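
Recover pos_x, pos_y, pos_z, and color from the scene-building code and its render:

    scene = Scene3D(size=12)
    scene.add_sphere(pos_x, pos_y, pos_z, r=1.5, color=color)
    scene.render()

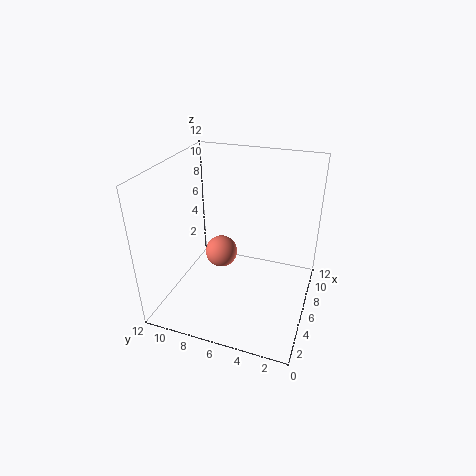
pos_x = 8.25
pos_y = 8.5
pos_z = 2.75
color = 'salmon'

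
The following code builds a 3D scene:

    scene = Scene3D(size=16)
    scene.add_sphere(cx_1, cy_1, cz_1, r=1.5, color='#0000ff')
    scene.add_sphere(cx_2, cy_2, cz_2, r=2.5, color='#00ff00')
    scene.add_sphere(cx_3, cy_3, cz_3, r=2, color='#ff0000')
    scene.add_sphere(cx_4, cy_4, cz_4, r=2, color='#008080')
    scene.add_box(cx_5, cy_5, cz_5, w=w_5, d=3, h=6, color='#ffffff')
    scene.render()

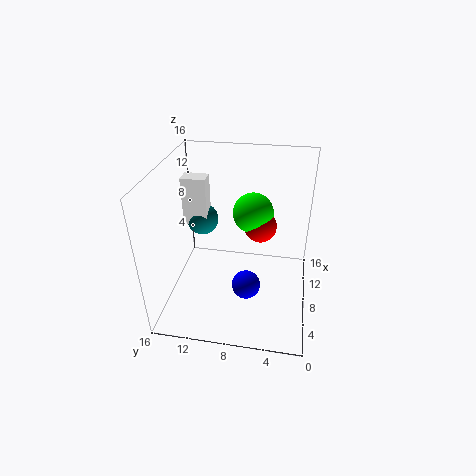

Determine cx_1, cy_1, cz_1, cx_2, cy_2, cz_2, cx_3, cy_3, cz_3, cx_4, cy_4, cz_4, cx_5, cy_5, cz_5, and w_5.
cx_1 = 4.5
cy_1 = 6.5
cz_1 = 4.5
cx_2 = 13
cy_2 = 7
cz_2 = 8.5
cx_3 = 12.5
cy_3 = 6
cz_3 = 7
cx_4 = 13
cy_4 = 13.5
cz_4 = 7
cx_5 = 11.5
cy_5 = 12.5
cz_5 = 7
w_5 = 2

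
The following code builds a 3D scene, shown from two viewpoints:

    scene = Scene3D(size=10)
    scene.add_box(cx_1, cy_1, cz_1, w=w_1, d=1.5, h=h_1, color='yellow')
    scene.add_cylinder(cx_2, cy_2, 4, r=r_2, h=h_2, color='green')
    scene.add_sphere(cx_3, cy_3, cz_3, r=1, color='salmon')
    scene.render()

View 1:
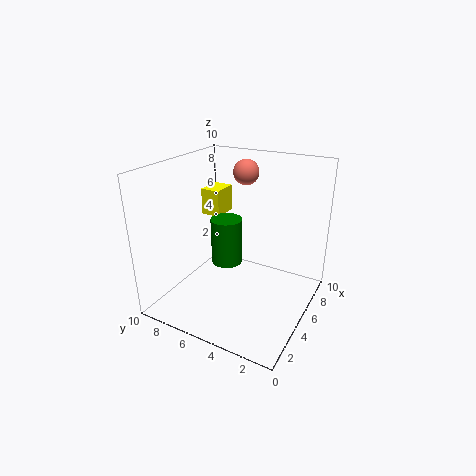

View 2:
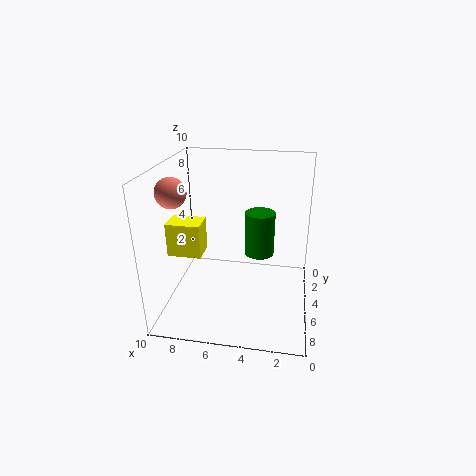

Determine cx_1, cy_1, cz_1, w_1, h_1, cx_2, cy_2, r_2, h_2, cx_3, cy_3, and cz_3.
cx_1 = 6.5, cy_1 = 7.5, cz_1 = 5.5, w_1 = 2, h_1 = 2, cx_2 = 3.5, cy_2 = 5, r_2 = 1, h_2 = 3, cx_3 = 9, cy_3 = 6.5, cz_3 = 8.5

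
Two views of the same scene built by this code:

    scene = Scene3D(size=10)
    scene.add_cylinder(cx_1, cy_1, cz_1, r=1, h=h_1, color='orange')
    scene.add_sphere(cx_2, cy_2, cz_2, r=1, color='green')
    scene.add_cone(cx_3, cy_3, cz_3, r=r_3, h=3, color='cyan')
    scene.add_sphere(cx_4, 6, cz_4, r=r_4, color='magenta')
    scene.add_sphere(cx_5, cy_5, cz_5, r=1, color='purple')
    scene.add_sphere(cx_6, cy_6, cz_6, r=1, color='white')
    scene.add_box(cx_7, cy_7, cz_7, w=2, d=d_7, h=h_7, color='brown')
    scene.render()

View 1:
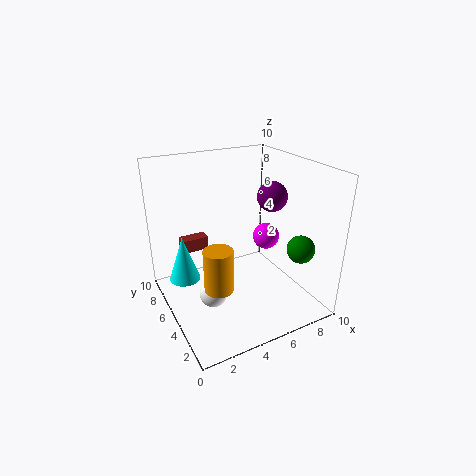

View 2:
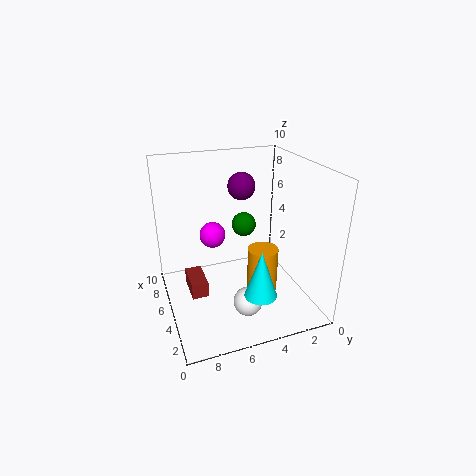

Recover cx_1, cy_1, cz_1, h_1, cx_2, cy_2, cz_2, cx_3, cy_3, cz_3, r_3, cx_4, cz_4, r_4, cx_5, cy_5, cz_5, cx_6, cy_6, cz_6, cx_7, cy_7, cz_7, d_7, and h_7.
cx_1 = 3; cy_1 = 4; cz_1 = 2; h_1 = 3; cx_2 = 9; cy_2 = 3; cz_2 = 4; cx_3 = 1; cy_3 = 5; cz_3 = 3; r_3 = 1; cx_4 = 8; cz_4 = 4; r_4 = 1; cx_5 = 7; cy_5 = 4; cz_5 = 8; cx_6 = 3; cy_6 = 5; cz_6 = 1; cx_7 = 2; cy_7 = 8; cz_7 = 3; d_7 = 1; h_7 = 1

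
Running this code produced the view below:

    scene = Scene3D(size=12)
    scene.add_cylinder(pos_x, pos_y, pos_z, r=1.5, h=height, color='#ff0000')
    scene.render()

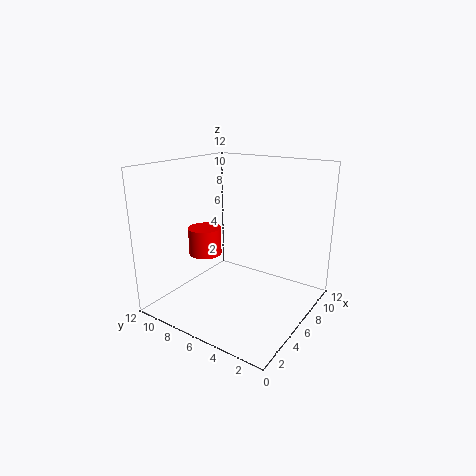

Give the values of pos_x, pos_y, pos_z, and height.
pos_x = 6.5; pos_y = 10; pos_z = 3.5; height = 2.5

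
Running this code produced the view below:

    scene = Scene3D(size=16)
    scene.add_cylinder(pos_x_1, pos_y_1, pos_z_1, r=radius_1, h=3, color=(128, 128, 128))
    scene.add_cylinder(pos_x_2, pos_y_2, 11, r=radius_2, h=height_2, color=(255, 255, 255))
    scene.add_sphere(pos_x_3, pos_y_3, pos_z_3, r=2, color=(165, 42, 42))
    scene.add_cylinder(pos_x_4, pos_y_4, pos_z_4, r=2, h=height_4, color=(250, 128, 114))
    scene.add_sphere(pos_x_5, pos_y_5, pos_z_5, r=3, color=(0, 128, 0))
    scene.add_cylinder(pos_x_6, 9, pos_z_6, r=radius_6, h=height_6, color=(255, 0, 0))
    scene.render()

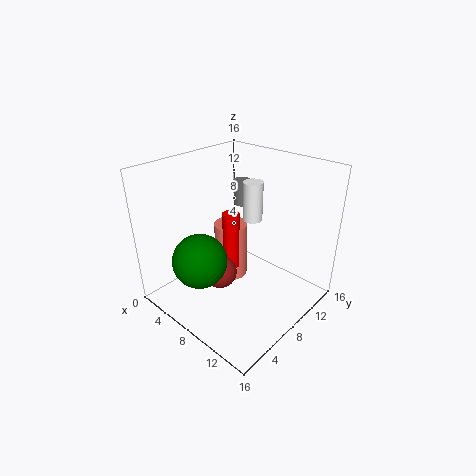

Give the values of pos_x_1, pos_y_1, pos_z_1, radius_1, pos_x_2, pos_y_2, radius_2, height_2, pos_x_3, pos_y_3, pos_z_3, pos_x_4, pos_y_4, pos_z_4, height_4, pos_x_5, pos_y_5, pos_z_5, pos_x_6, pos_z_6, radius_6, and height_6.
pos_x_1 = 5; pos_y_1 = 12; pos_z_1 = 10; radius_1 = 1; pos_x_2 = 10; pos_y_2 = 8; radius_2 = 1; height_2 = 4; pos_x_3 = 6; pos_y_3 = 7; pos_z_3 = 3; pos_x_4 = 5; pos_y_4 = 10; pos_z_4 = 1; height_4 = 7; pos_x_5 = 6; pos_y_5 = 4; pos_z_5 = 6; pos_x_6 = 6; pos_z_6 = 3; radius_6 = 1; height_6 = 7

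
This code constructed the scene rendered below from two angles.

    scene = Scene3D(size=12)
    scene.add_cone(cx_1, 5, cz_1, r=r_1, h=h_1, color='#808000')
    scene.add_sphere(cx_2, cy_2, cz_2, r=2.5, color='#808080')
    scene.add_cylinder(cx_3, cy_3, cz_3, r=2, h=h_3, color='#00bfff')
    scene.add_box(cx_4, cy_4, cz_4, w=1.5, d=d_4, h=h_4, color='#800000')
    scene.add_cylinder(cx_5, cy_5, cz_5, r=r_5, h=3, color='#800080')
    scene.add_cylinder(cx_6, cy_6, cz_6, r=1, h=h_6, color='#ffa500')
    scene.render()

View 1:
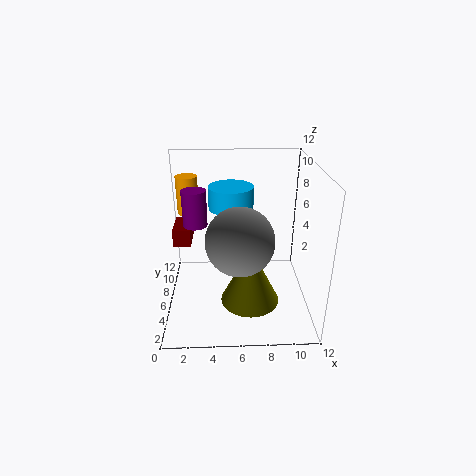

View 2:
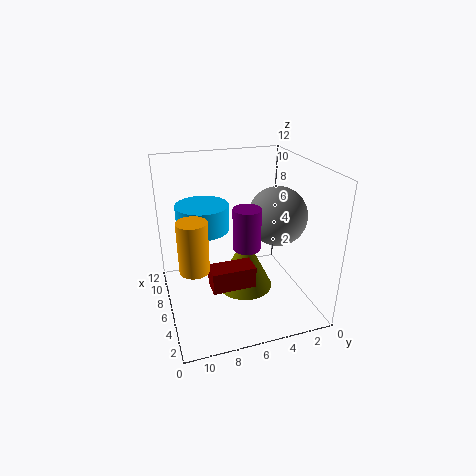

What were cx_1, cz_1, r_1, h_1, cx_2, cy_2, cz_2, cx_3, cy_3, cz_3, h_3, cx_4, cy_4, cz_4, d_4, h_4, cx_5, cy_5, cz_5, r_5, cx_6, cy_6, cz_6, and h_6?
cx_1 = 7, cz_1 = 0.5, r_1 = 2.5, h_1 = 5, cx_2 = 6, cy_2 = 2.5, cz_2 = 7.5, cx_3 = 5.5, cy_3 = 9, cz_3 = 7.5, h_3 = 2, cx_4 = 0.5, cy_4 = 6.5, cz_4 = 5, d_4 = 3, h_4 = 1.5, cx_5 = 2.5, cy_5 = 6.5, cz_5 = 7, r_5 = 1, cx_6 = 1.5, cy_6 = 10.5, cz_6 = 6.5, h_6 = 3.5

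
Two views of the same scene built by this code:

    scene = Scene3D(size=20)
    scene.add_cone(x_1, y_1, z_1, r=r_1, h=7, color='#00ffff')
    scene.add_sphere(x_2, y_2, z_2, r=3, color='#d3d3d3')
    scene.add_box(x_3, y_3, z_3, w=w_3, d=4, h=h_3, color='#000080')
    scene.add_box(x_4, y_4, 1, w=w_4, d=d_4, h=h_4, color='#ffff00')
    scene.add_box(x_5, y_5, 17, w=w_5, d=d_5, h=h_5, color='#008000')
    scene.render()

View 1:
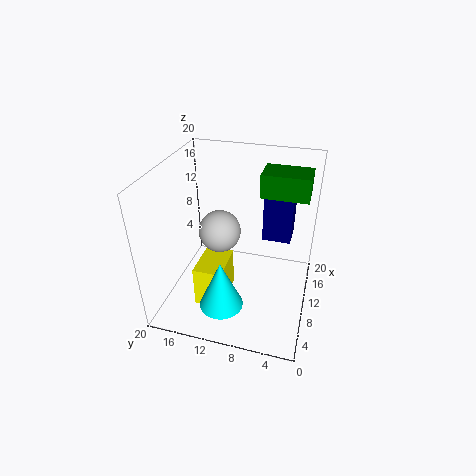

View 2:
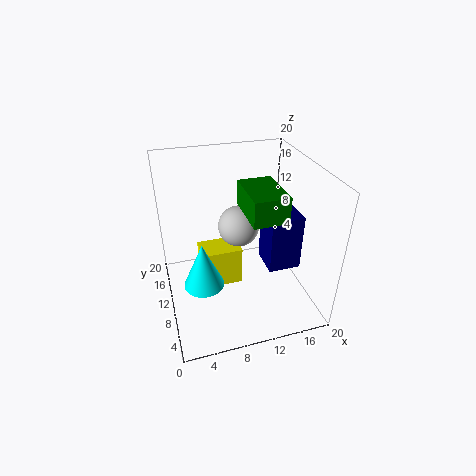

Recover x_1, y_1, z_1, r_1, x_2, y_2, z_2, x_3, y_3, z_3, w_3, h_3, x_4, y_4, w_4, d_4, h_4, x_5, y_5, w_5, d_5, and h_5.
x_1 = 5, y_1 = 11, z_1 = 2, r_1 = 3, x_2 = 11, y_2 = 13, z_2 = 10, x_3 = 12, y_3 = 3, z_3 = 9, w_3 = 4, h_3 = 7, x_4 = 5, y_4 = 11, w_4 = 6, d_4 = 4, h_4 = 6, x_5 = 9, y_5 = 1, w_5 = 4, d_5 = 6, h_5 = 3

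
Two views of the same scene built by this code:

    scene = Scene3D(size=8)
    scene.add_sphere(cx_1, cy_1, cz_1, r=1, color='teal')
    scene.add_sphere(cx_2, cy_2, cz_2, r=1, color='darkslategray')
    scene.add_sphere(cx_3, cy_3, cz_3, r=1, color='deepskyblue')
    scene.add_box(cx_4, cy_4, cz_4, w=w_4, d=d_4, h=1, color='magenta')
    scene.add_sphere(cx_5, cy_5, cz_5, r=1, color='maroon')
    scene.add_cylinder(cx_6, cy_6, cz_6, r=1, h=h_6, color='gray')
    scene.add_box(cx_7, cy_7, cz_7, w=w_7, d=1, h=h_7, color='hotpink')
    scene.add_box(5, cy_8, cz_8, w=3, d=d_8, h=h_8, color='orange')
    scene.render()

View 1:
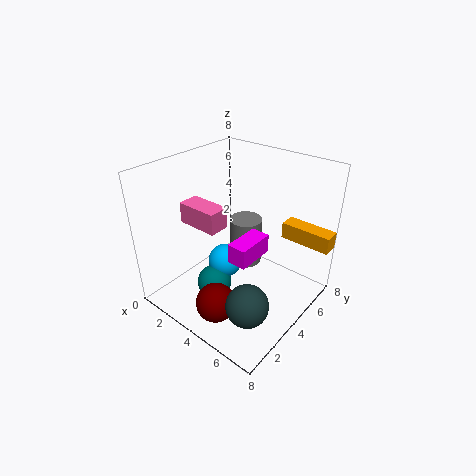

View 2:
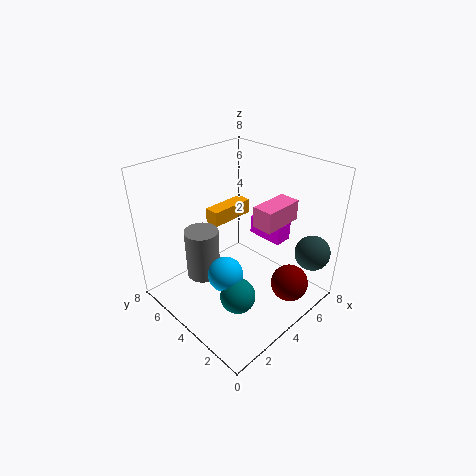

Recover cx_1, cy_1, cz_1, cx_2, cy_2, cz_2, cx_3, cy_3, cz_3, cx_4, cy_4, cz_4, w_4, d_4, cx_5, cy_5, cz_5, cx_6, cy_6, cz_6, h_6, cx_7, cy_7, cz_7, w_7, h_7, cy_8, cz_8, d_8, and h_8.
cx_1 = 3; cy_1 = 3; cz_1 = 1; cx_2 = 7; cy_2 = 1; cz_2 = 3; cx_3 = 3; cy_3 = 4; cz_3 = 2; cx_4 = 5; cy_4 = 2; cz_4 = 4; w_4 = 1; d_4 = 2; cx_5 = 5; cy_5 = 1; cz_5 = 2; cx_6 = 3; cy_6 = 6; cz_6 = 1; h_6 = 3; cx_7 = 3; cy_7 = 1; cz_7 = 6; w_7 = 2; h_7 = 1; cy_8 = 7; cz_8 = 3; d_8 = 1; h_8 = 1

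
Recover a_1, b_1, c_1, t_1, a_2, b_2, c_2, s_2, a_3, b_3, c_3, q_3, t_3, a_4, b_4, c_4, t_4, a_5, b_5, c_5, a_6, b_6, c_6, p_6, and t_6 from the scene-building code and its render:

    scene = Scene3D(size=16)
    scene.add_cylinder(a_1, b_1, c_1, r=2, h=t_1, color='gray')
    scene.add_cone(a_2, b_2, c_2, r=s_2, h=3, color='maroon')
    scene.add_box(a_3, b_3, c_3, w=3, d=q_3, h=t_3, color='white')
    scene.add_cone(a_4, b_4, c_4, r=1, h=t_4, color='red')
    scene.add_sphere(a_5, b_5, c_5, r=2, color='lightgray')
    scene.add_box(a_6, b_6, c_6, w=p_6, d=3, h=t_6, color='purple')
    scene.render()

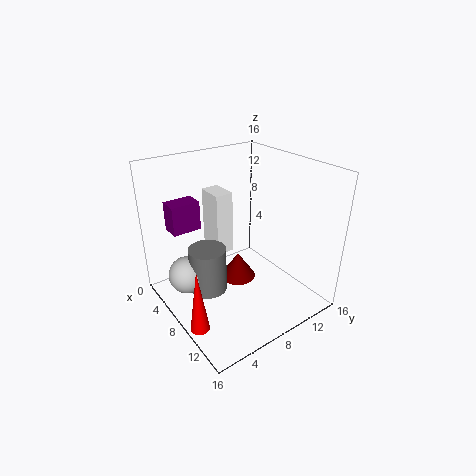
a_1 = 8, b_1 = 4, c_1 = 3, t_1 = 5, a_2 = 8, b_2 = 8, c_2 = 3, s_2 = 2, a_3 = 4, b_3 = 6, c_3 = 6, q_3 = 2, t_3 = 7, a_4 = 11, b_4 = 1, c_4 = 1, t_4 = 7, a_5 = 7, b_5 = 2, c_5 = 5, a_6 = 5, b_6 = 1, c_6 = 10, p_6 = 2, t_6 = 3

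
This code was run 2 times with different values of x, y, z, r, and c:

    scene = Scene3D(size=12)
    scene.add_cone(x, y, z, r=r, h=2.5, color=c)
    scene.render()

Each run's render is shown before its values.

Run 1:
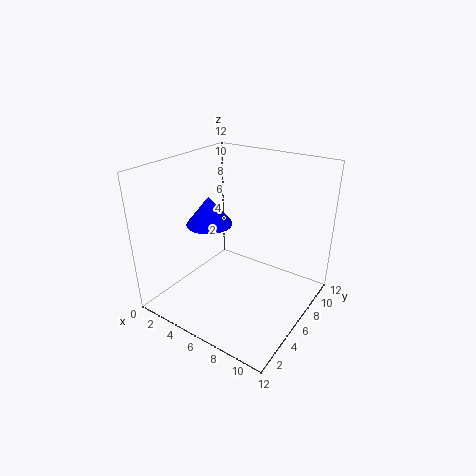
x = 3, y = 6, z = 6.5, r = 2, c = 'blue'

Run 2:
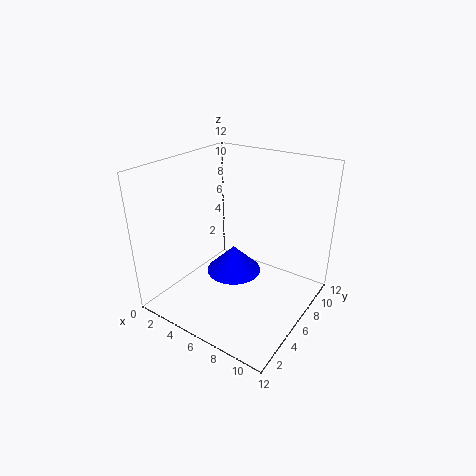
x = 4.5, y = 7.5, z = 1.5, r = 2.5, c = 'blue'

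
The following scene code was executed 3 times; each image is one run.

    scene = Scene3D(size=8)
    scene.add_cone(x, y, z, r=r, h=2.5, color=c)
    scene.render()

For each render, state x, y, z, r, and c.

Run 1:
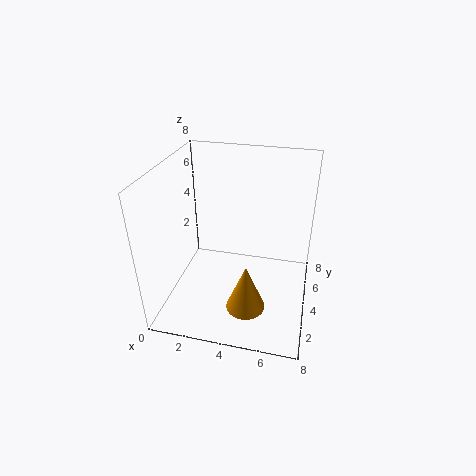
x = 5
y = 1.5
z = 1.5
r = 1
c = 'orange'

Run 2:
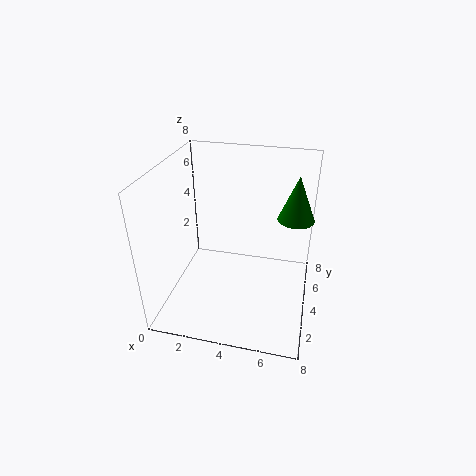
x = 7
y = 5
z = 5
r = 1
c = 'green'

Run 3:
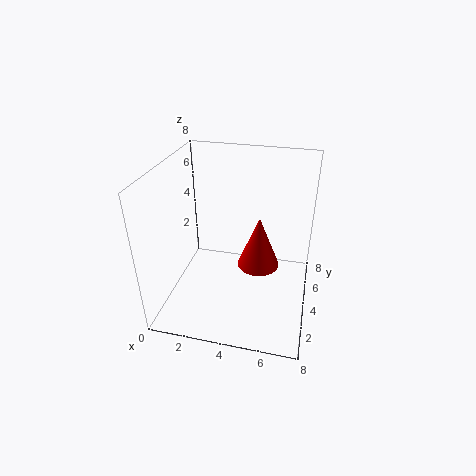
x = 5.5
y = 2
z = 4
r = 1
c = 'red'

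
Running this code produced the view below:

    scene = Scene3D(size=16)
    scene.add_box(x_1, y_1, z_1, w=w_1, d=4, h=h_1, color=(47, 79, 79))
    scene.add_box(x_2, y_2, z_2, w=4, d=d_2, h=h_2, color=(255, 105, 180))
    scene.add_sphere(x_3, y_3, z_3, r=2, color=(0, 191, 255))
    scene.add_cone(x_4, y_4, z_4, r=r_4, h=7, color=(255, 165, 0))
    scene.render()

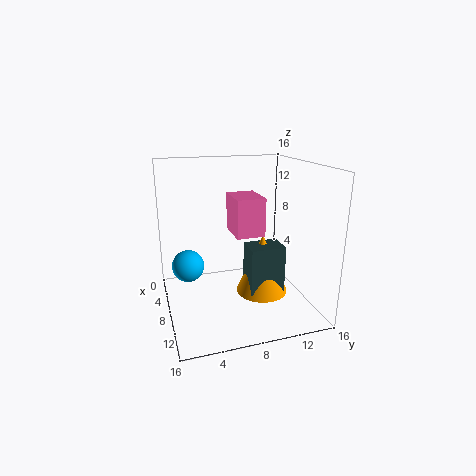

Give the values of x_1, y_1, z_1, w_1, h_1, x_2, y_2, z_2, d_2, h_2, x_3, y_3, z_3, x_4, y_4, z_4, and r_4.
x_1 = 7; y_1 = 9; z_1 = 1; w_1 = 3; h_1 = 6; x_2 = 7; y_2 = 7; z_2 = 9; d_2 = 3; h_2 = 4; x_3 = 3; y_3 = 3; z_3 = 3; x_4 = 8; y_4 = 11; z_4 = 1; r_4 = 3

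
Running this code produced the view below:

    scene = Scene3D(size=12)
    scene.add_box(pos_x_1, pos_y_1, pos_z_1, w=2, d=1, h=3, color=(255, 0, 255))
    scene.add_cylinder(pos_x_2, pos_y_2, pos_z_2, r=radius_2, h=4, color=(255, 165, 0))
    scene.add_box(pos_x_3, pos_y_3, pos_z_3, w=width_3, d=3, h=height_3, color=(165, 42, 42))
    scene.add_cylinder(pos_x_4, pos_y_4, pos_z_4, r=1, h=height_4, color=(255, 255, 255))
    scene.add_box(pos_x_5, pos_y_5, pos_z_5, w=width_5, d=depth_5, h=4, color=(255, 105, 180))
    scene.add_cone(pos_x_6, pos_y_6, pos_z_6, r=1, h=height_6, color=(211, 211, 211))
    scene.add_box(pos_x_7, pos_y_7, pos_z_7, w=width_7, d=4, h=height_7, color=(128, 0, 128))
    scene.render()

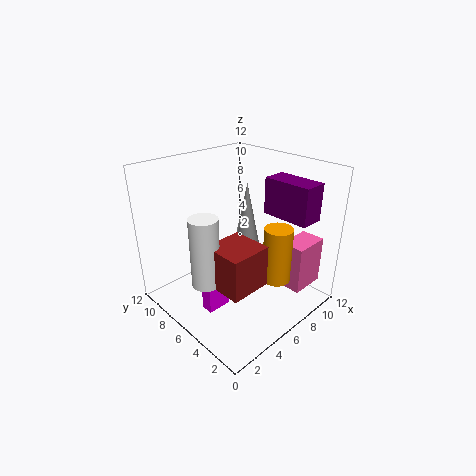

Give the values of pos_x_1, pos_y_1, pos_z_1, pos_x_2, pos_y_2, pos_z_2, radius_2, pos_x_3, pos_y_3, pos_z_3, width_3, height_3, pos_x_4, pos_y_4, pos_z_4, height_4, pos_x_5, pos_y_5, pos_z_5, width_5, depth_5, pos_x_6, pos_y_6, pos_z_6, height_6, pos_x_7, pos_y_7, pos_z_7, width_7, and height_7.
pos_x_1 = 2
pos_y_1 = 5
pos_z_1 = 1
pos_x_2 = 5
pos_y_2 = 1
pos_z_2 = 5
radius_2 = 1
pos_x_3 = 1
pos_y_3 = 1
pos_z_3 = 5
width_3 = 3
height_3 = 3
pos_x_4 = 1
pos_y_4 = 4
pos_z_4 = 5
height_4 = 5
pos_x_5 = 8
pos_y_5 = 1
pos_z_5 = 2
width_5 = 3
depth_5 = 2
pos_x_6 = 6
pos_y_6 = 5
pos_z_6 = 6
height_6 = 5
pos_x_7 = 8
pos_y_7 = 1
pos_z_7 = 8
width_7 = 2
height_7 = 3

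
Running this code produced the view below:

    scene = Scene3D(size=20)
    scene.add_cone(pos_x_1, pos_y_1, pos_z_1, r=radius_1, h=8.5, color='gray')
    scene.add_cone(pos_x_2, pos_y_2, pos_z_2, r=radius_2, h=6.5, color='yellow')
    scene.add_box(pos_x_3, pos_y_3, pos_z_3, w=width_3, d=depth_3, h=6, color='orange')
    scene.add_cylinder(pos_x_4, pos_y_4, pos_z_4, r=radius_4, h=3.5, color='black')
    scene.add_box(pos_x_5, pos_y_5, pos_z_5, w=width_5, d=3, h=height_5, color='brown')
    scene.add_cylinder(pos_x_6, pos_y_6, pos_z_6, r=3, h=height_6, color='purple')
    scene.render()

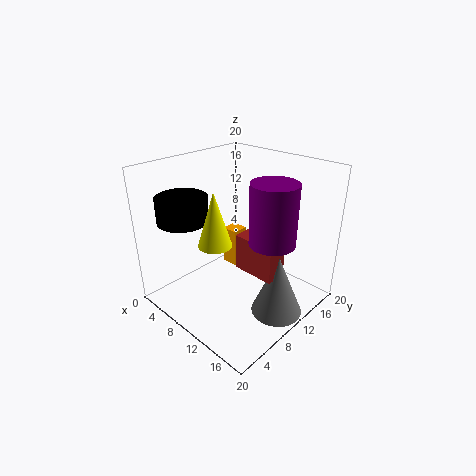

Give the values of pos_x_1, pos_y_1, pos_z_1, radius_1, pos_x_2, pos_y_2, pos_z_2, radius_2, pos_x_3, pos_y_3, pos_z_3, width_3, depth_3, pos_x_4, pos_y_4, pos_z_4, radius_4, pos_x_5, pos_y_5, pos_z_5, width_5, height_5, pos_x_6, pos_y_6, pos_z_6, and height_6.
pos_x_1 = 16.5; pos_y_1 = 11; pos_z_1 = 0.5; radius_1 = 3.5; pos_x_2 = 12.5; pos_y_2 = 3.5; pos_z_2 = 12.5; radius_2 = 2; pos_x_3 = 4; pos_y_3 = 13; pos_z_3 = 2.5; width_3 = 2.5; depth_3 = 2.5; pos_x_4 = 4.5; pos_y_4 = 5; pos_z_4 = 12.5; radius_4 = 3.5; pos_x_5 = 10.5; pos_y_5 = 9; pos_z_5 = 6; width_5 = 6; height_5 = 5; pos_x_6 = 15.5; pos_y_6 = 10.5; pos_z_6 = 11; height_6 = 8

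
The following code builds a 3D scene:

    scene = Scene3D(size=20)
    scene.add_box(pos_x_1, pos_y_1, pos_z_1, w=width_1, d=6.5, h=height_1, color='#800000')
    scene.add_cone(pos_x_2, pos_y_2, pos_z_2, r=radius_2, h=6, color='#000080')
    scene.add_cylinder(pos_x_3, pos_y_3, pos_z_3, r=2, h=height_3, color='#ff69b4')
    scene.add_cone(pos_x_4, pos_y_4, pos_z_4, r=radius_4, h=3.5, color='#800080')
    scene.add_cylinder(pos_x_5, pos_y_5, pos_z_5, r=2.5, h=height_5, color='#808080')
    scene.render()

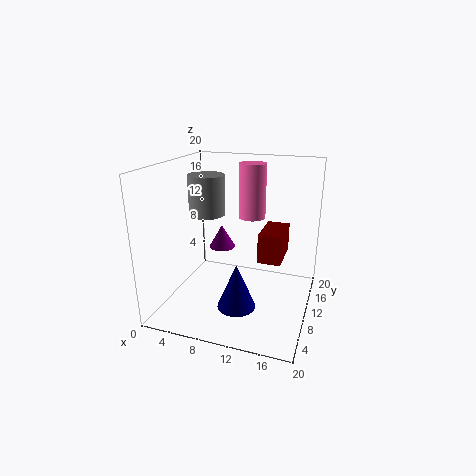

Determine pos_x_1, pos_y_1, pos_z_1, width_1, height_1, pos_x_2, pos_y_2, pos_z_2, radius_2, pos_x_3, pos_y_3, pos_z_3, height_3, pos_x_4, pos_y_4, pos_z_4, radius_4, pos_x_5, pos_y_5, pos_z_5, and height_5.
pos_x_1 = 12
pos_y_1 = 13
pos_z_1 = 5
width_1 = 3.5
height_1 = 4.5
pos_x_2 = 11.5
pos_y_2 = 5
pos_z_2 = 2.5
radius_2 = 2.5
pos_x_3 = 10.5
pos_y_3 = 15
pos_z_3 = 11.5
height_3 = 8
pos_x_4 = 6
pos_y_4 = 14
pos_z_4 = 6.5
radius_4 = 2
pos_x_5 = 5.5
pos_y_5 = 10
pos_z_5 = 13
height_5 = 5.5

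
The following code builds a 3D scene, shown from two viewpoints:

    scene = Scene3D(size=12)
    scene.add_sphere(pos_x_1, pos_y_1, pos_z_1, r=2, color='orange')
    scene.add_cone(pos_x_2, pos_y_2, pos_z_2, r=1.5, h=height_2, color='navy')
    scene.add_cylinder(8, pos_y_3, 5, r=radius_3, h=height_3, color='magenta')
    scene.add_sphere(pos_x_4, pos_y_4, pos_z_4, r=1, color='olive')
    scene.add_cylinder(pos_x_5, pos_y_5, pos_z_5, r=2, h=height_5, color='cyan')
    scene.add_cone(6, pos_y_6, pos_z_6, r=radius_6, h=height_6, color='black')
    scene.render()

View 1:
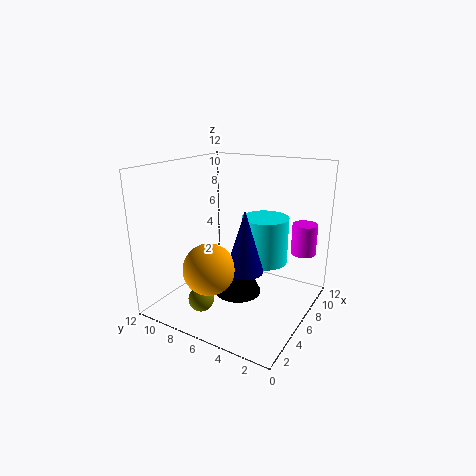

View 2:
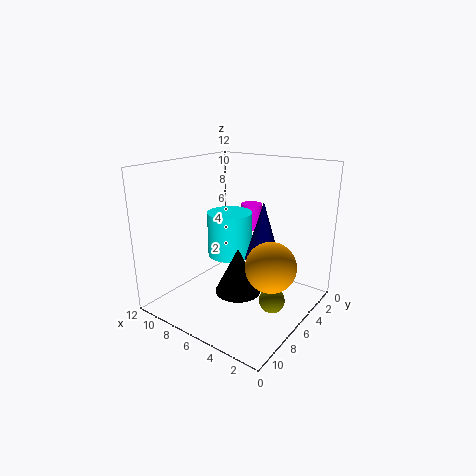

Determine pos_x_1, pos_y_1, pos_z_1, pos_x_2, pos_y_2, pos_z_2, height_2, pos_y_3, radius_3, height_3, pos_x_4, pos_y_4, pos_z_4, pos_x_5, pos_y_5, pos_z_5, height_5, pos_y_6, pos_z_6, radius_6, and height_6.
pos_x_1 = 2.5; pos_y_1 = 6.5; pos_z_1 = 4.5; pos_x_2 = 4.5; pos_y_2 = 4.5; pos_z_2 = 4; height_2 = 5; pos_y_3 = 1; radius_3 = 1; height_3 = 2.5; pos_x_4 = 2; pos_y_4 = 7; pos_z_4 = 2; pos_x_5 = 8; pos_y_5 = 4.5; pos_z_5 = 3.5; height_5 = 4; pos_y_6 = 6; pos_z_6 = 1; radius_6 = 2; height_6 = 4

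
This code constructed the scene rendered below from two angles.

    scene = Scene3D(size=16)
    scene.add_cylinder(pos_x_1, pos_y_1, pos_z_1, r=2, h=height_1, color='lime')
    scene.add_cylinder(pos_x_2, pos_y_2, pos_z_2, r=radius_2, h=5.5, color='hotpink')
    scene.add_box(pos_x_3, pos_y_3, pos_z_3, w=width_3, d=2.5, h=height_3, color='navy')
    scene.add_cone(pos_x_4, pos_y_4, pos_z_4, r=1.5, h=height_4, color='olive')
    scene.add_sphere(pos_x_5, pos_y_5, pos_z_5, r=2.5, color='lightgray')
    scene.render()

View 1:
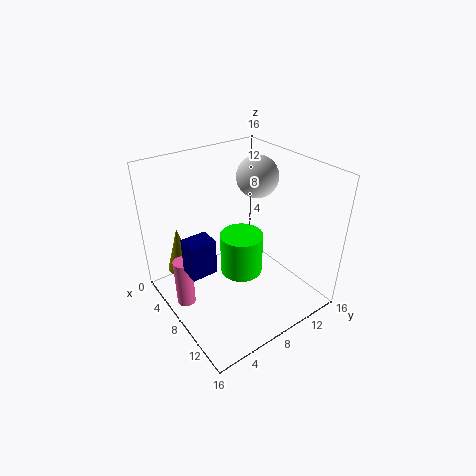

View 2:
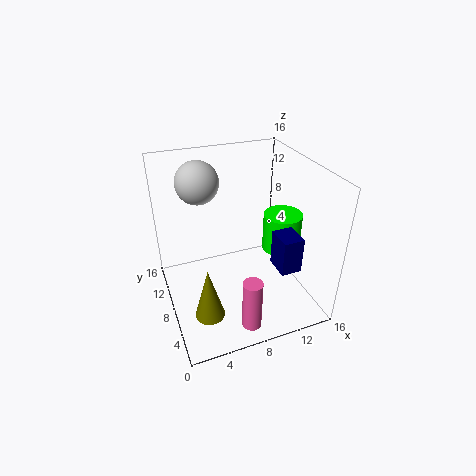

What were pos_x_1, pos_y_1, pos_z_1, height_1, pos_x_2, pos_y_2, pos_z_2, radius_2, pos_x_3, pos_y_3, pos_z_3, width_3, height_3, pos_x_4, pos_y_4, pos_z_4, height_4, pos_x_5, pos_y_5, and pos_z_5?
pos_x_1 = 12; pos_y_1 = 5.5; pos_z_1 = 7.5; height_1 = 4; pos_x_2 = 7; pos_y_2 = 1.5; pos_z_2 = 1.5; radius_2 = 1; pos_x_3 = 9.5; pos_y_3 = 0.5; pos_z_3 = 8; width_3 = 2; height_3 = 3.5; pos_x_4 = 3; pos_y_4 = 3; pos_z_4 = 3; height_4 = 5.5; pos_x_5 = 5; pos_y_5 = 13; pos_z_5 = 13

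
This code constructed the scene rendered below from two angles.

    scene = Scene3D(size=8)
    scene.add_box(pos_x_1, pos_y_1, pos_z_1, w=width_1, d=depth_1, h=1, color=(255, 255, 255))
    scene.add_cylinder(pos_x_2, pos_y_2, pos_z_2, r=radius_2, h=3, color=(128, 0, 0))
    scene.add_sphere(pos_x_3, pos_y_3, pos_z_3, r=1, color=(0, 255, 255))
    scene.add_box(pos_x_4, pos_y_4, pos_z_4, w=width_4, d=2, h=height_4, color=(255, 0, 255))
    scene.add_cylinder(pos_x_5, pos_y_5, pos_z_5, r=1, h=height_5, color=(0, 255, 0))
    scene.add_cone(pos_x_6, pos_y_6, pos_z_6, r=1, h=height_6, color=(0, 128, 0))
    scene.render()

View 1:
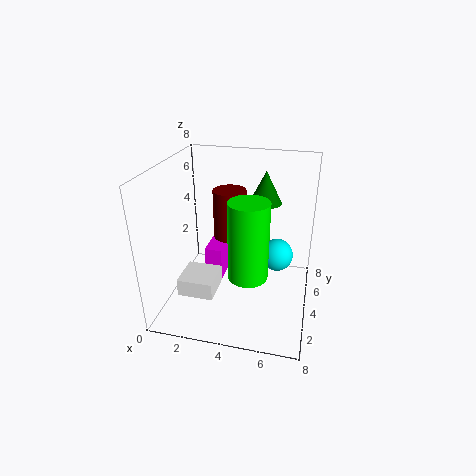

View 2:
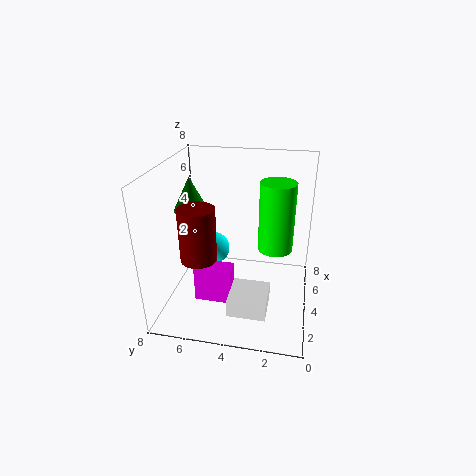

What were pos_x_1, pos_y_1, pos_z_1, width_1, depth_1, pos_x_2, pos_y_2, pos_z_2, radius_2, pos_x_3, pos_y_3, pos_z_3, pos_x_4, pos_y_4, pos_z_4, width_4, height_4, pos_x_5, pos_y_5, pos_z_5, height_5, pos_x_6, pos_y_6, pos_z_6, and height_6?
pos_x_1 = 1, pos_y_1 = 2, pos_z_1 = 1, width_1 = 2, depth_1 = 2, pos_x_2 = 3, pos_y_2 = 6, pos_z_2 = 3, radius_2 = 1, pos_x_3 = 6, pos_y_3 = 6, pos_z_3 = 2, pos_x_4 = 2, pos_y_4 = 4, pos_z_4 = 1, width_4 = 1, height_4 = 2, pos_x_5 = 5, pos_y_5 = 2, pos_z_5 = 3, height_5 = 4, pos_x_6 = 5, pos_y_6 = 7, pos_z_6 = 5, height_6 = 2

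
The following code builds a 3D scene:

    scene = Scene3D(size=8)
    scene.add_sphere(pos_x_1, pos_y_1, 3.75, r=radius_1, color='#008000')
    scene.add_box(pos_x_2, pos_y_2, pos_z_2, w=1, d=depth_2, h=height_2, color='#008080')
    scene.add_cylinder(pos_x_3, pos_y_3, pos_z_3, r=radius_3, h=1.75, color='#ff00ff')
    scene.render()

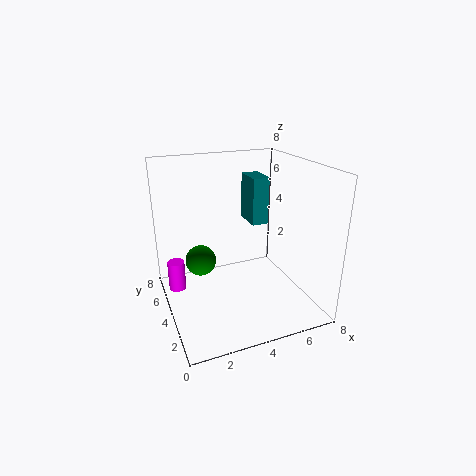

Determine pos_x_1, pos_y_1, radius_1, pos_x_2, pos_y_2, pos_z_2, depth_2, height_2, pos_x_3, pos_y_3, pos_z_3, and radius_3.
pos_x_1 = 1.5
pos_y_1 = 2.75
radius_1 = 0.75
pos_x_2 = 5.25
pos_y_2 = 4.75
pos_z_2 = 4.25
depth_2 = 1.75
height_2 = 2.75
pos_x_3 = 0.75
pos_y_3 = 5.75
pos_z_3 = 0.5
radius_3 = 0.5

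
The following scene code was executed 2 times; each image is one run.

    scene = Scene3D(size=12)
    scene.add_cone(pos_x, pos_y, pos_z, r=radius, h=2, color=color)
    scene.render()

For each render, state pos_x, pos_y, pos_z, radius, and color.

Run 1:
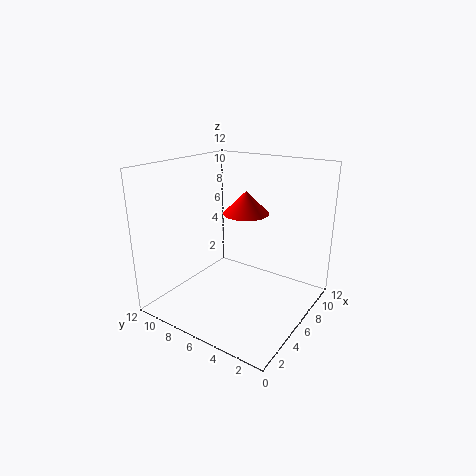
pos_x = 8; pos_y = 6.5; pos_z = 7.5; radius = 2; color = 'red'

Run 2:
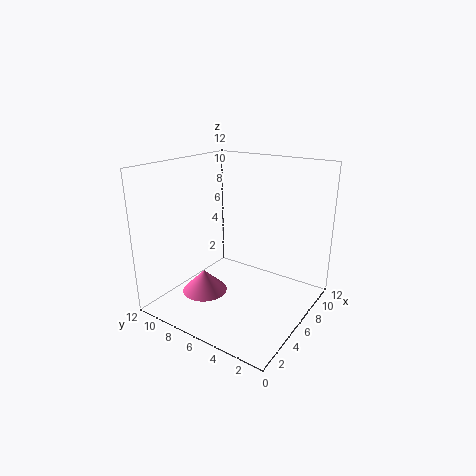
pos_x = 5; pos_y = 9; pos_z = 0.5; radius = 2; color = 'hotpink'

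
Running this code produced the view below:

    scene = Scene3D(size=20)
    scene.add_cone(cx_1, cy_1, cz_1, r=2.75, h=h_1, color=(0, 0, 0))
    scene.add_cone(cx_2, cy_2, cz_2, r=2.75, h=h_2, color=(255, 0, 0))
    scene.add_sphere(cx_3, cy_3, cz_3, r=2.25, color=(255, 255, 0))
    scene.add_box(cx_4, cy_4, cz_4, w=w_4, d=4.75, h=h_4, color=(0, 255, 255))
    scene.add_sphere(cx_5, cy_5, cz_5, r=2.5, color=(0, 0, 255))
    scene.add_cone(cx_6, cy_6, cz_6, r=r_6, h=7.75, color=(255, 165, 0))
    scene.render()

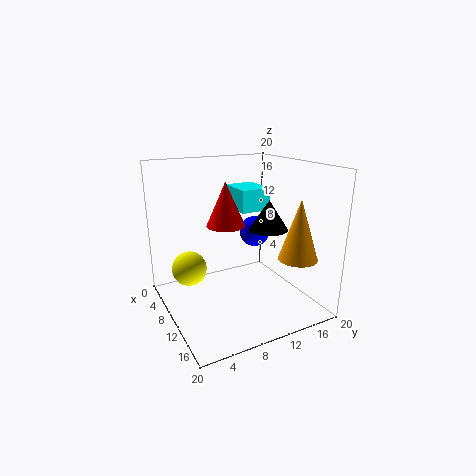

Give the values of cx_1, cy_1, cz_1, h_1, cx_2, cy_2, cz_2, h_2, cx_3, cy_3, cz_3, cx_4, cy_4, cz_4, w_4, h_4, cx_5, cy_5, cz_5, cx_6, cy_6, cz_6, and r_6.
cx_1 = 10.75, cy_1 = 14.5, cz_1 = 10.75, h_1 = 4.25, cx_2 = 7.75, cy_2 = 9.25, cz_2 = 11.25, h_2 = 6.25, cx_3 = 10, cy_3 = 2.75, cz_3 = 7, cx_4 = 0.25, cy_4 = 13, cz_4 = 12, w_4 = 5.75, h_4 = 3.5, cx_5 = 3.25, cy_5 = 16.75, cz_5 = 7.75, cx_6 = 17.25, cy_6 = 14.75, cz_6 = 8.75, r_6 = 2.5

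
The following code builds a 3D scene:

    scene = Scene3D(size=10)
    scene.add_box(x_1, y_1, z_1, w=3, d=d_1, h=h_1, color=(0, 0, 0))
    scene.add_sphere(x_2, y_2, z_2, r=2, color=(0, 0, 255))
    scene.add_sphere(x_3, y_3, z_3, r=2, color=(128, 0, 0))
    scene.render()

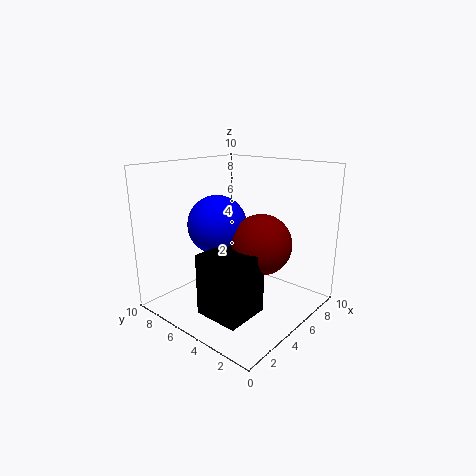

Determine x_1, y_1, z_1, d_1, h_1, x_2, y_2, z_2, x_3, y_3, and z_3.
x_1 = 1
y_1 = 2
z_1 = 1
d_1 = 3
h_1 = 4
x_2 = 4
y_2 = 6
z_2 = 6
x_3 = 5
y_3 = 3
z_3 = 5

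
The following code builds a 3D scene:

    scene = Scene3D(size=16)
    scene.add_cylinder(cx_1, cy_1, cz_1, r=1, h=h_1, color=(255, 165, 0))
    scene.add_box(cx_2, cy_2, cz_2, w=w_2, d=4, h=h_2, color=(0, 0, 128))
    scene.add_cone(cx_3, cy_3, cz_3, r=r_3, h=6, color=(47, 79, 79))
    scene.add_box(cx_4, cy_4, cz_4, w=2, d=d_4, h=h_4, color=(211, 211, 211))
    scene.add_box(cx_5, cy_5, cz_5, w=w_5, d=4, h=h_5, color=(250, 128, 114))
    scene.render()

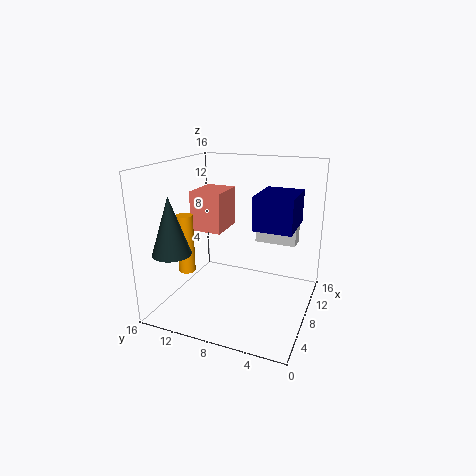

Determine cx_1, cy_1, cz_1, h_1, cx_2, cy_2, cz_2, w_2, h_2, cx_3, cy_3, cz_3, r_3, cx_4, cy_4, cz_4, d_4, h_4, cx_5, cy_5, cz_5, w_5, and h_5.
cx_1 = 7.5
cy_1 = 14.5
cz_1 = 3
h_1 = 7
cx_2 = 5.5
cy_2 = 1.5
cz_2 = 10
w_2 = 5
h_2 = 3.5
cx_3 = 2.5
cy_3 = 13
cz_3 = 7.5
r_3 = 2
cx_4 = 12.5
cy_4 = 2.5
cz_4 = 6
d_4 = 5
h_4 = 2.5
cx_5 = 10.5
cy_5 = 11.5
cz_5 = 7
w_5 = 5
h_5 = 5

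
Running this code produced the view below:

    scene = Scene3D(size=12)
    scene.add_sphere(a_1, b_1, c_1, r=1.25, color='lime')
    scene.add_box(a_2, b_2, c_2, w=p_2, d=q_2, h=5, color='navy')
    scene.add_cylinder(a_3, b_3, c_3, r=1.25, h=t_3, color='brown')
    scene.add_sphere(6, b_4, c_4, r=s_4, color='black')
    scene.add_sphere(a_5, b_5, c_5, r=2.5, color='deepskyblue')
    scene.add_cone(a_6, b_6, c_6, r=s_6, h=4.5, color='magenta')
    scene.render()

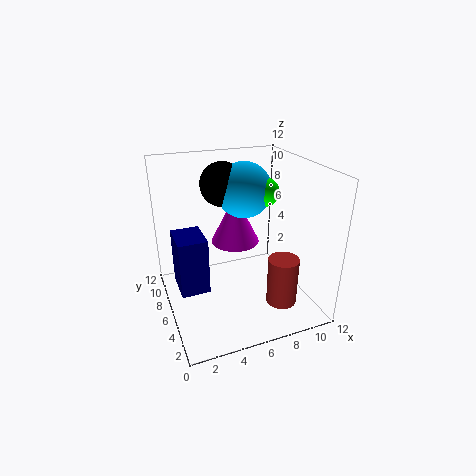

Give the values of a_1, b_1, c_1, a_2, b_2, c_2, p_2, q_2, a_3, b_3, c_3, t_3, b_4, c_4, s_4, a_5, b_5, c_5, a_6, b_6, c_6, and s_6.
a_1 = 9.25, b_1 = 7.75, c_1 = 9, a_2 = 1, b_2 = 6.25, c_2 = 1, p_2 = 2.5, q_2 = 3.25, a_3 = 8.75, b_3 = 3, c_3 = 1, t_3 = 4, b_4 = 9.75, c_4 = 9.5, s_4 = 2, a_5 = 7.75, b_5 = 9, c_5 = 9, a_6 = 7, b_6 = 9.25, c_6 = 4, s_6 = 2.25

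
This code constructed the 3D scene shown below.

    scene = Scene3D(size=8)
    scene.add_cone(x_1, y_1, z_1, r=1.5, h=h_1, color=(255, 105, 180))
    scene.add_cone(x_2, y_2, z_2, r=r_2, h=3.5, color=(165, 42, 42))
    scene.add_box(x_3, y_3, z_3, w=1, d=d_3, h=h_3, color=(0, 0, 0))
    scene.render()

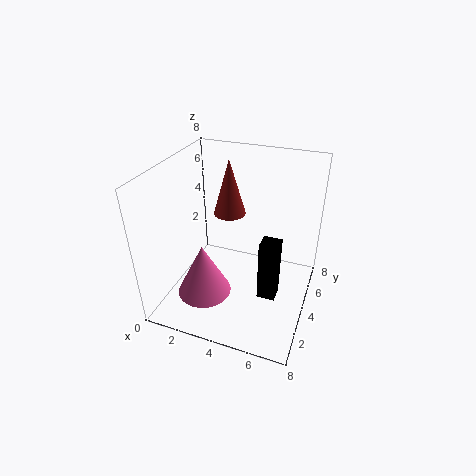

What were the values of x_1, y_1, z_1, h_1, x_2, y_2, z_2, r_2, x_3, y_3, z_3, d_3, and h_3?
x_1 = 2.5; y_1 = 2.5; z_1 = 1; h_1 = 3; x_2 = 2.5; y_2 = 6.5; z_2 = 4; r_2 = 1; x_3 = 5.5; y_3 = 3; z_3 = 1; d_3 = 1; h_3 = 3.5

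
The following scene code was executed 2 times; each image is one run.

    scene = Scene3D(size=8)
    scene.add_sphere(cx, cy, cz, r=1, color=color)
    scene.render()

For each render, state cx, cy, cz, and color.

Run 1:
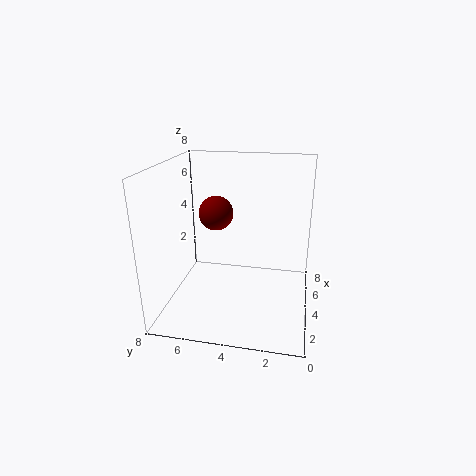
cx = 5; cy = 5.5; cz = 5; color = 'maroon'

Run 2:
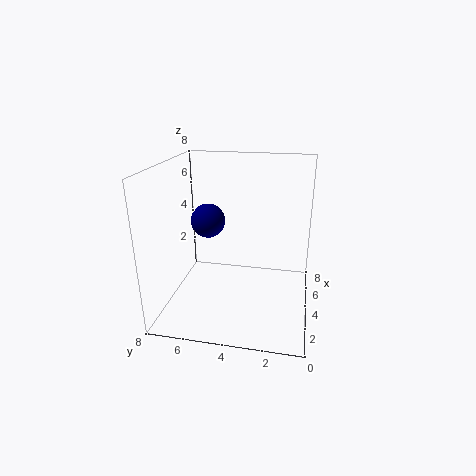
cx = 5; cy = 6; cz = 4.5; color = 'navy'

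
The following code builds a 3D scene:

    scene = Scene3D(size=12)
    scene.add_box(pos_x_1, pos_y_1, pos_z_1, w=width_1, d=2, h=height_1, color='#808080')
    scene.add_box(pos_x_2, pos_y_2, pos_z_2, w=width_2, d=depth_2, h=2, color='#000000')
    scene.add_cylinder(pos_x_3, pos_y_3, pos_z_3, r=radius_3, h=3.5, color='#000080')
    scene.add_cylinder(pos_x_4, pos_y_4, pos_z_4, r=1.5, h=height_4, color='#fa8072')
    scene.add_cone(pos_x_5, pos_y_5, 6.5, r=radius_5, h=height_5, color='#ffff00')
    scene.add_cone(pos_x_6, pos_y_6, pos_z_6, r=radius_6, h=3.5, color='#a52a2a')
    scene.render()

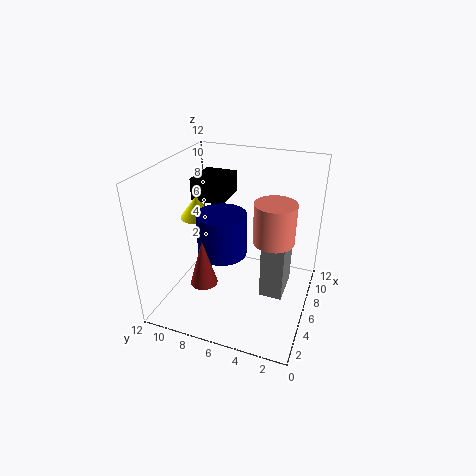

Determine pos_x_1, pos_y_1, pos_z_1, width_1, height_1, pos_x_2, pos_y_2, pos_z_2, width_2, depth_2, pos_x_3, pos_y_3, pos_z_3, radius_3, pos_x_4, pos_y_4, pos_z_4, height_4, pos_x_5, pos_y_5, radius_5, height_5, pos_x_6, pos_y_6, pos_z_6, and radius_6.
pos_x_1 = 6; pos_y_1 = 2; pos_z_1 = 0.5; width_1 = 3.5; height_1 = 5; pos_x_2 = 7.5; pos_y_2 = 8; pos_z_2 = 8; width_2 = 3.5; depth_2 = 3; pos_x_3 = 5; pos_y_3 = 7; pos_z_3 = 5; radius_3 = 2; pos_x_4 = 4; pos_y_4 = 2.5; pos_z_4 = 7.5; height_4 = 3; pos_x_5 = 7.5; pos_y_5 = 10.5; radius_5 = 1.5; height_5 = 2; pos_x_6 = 1.5; pos_y_6 = 7; pos_z_6 = 4.5; radius_6 = 1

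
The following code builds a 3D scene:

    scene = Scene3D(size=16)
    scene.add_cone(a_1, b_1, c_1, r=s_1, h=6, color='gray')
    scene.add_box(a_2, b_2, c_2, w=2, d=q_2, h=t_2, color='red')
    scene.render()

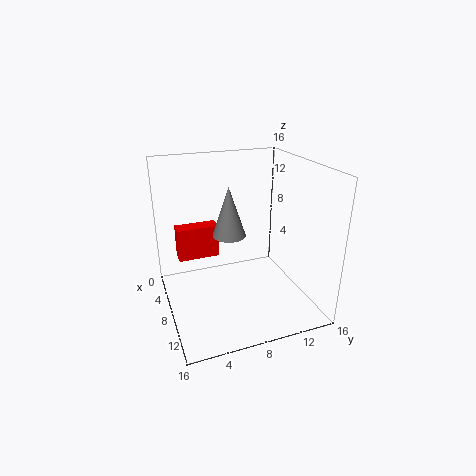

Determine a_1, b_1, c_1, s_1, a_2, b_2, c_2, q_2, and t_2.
a_1 = 5
b_1 = 8
c_1 = 7
s_1 = 2
a_2 = 2
b_2 = 2
c_2 = 4
q_2 = 5
t_2 = 4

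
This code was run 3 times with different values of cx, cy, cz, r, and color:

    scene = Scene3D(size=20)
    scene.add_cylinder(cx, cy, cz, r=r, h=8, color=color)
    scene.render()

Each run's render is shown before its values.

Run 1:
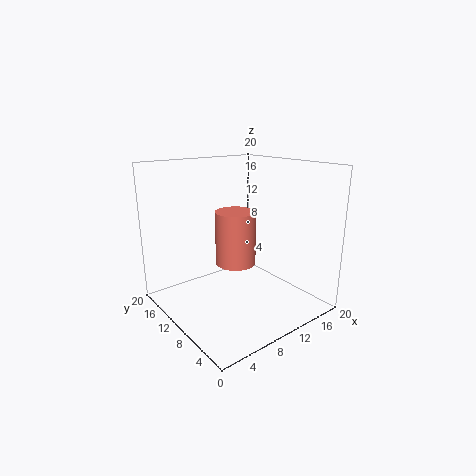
cx = 11.5, cy = 12.5, cz = 5, r = 3, color = 'salmon'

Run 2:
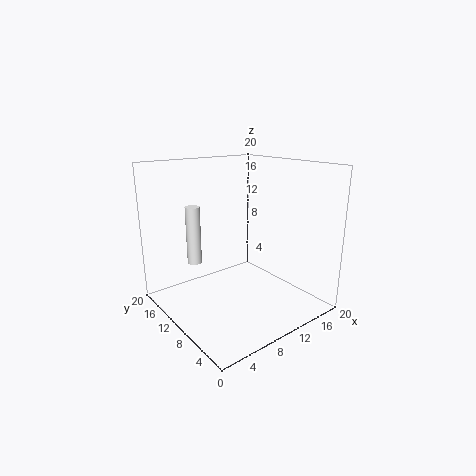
cx = 5, cy = 13.5, cz = 6.5, r = 1, color = 'white'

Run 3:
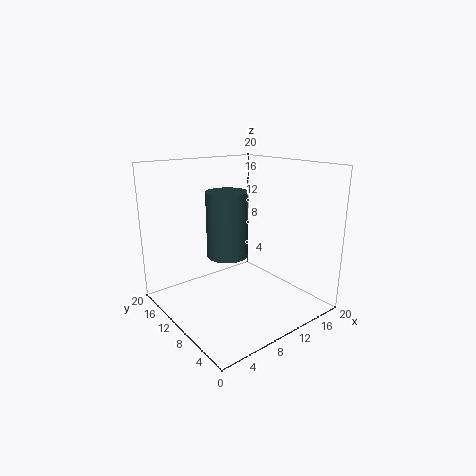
cx = 6, cy = 7, cz = 9.5, r = 2.5, color = 'darkslategray'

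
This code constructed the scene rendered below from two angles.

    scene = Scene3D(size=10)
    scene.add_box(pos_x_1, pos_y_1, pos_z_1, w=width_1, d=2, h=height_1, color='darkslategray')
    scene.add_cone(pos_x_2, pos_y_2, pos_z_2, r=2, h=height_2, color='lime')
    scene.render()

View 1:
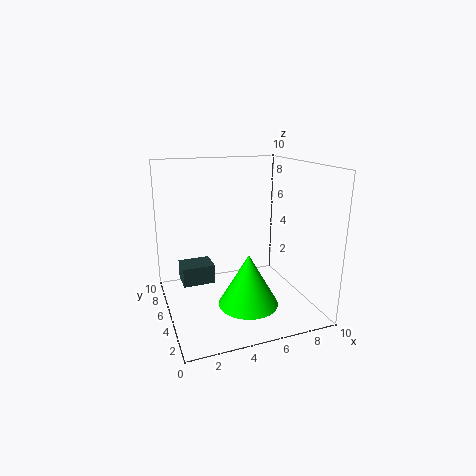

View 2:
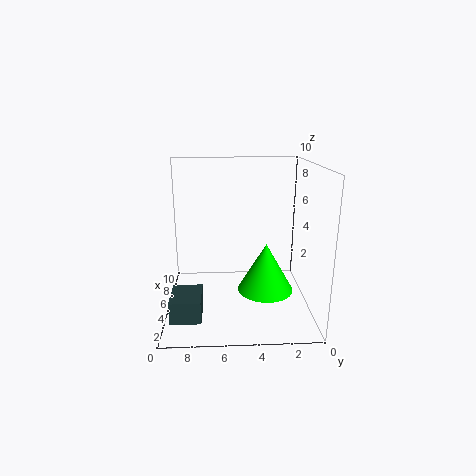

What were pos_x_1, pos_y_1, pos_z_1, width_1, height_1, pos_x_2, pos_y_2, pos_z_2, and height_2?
pos_x_1 = 1.5
pos_y_1 = 7.5
pos_z_1 = 0.5
width_1 = 2.5
height_1 = 1.5
pos_x_2 = 5
pos_y_2 = 3
pos_z_2 = 1
height_2 = 3.5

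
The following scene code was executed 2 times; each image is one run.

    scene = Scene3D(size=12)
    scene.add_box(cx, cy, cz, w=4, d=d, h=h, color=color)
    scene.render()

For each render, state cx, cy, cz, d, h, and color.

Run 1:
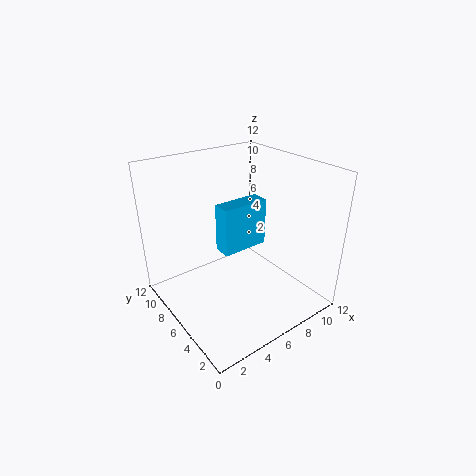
cx = 4.5
cy = 5.5
cz = 5
d = 1.5
h = 4
color = 'deepskyblue'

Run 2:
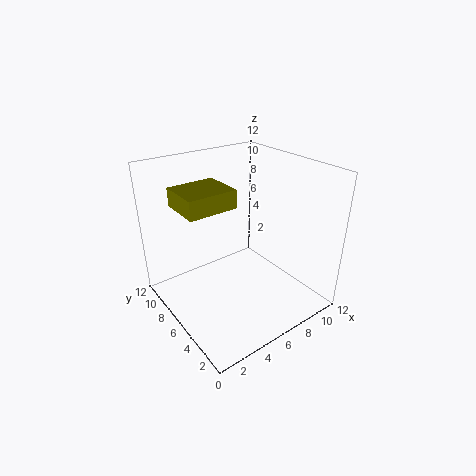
cx = 1.5
cy = 5.5
cz = 9
d = 3.5
h = 1.5
color = 'olive'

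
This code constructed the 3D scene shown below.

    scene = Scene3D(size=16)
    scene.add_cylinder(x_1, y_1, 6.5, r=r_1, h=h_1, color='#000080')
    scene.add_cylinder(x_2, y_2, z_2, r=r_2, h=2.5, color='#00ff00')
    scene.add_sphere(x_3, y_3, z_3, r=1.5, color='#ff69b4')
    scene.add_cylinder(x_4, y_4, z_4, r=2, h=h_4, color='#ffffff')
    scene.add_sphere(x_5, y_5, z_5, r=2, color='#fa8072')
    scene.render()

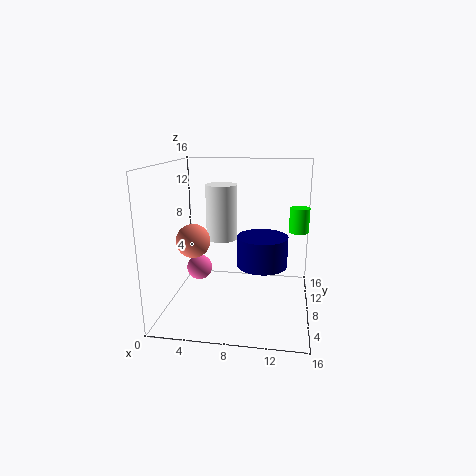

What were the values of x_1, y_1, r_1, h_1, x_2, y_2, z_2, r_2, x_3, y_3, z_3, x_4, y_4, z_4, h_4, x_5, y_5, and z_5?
x_1 = 11
y_1 = 4.5
r_1 = 2.5
h_1 = 3
x_2 = 14.5
y_2 = 6.5
z_2 = 9.5
r_2 = 1
x_3 = 3
y_3 = 9.5
z_3 = 3.5
x_4 = 5
y_4 = 13.5
z_4 = 6
h_4 = 7
x_5 = 2.5
y_5 = 9
z_5 = 7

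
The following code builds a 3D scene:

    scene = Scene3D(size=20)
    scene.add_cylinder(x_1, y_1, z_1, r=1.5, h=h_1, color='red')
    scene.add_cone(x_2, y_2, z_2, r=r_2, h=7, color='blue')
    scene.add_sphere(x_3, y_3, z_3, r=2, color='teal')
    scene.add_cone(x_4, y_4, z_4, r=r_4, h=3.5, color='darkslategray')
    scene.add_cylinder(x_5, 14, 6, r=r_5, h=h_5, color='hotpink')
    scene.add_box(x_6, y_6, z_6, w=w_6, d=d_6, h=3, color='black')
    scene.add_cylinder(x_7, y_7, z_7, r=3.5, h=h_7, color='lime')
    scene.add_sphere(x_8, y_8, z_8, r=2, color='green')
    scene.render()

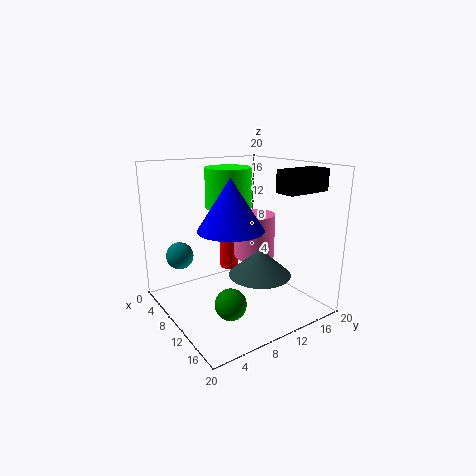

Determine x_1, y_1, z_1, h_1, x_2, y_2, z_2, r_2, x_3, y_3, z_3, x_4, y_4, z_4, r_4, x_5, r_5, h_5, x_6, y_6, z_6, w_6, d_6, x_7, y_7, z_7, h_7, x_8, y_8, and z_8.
x_1 = 3; y_1 = 13; z_1 = 2.5; h_1 = 8.5; x_2 = 10.5; y_2 = 8.5; z_2 = 11.5; r_2 = 4.5; x_3 = 3.5; y_3 = 4; z_3 = 6.5; x_4 = 15; y_4 = 10; z_4 = 6.5; r_4 = 4; x_5 = 8.5; r_5 = 3; h_5 = 6.5; x_6 = 13.5; y_6 = 13.5; z_6 = 16.5; w_6 = 3; d_6 = 6.5; x_7 = 4.5; y_7 = 12; z_7 = 13; h_7 = 6; x_8 = 15; y_8 = 5.5; z_8 = 3.5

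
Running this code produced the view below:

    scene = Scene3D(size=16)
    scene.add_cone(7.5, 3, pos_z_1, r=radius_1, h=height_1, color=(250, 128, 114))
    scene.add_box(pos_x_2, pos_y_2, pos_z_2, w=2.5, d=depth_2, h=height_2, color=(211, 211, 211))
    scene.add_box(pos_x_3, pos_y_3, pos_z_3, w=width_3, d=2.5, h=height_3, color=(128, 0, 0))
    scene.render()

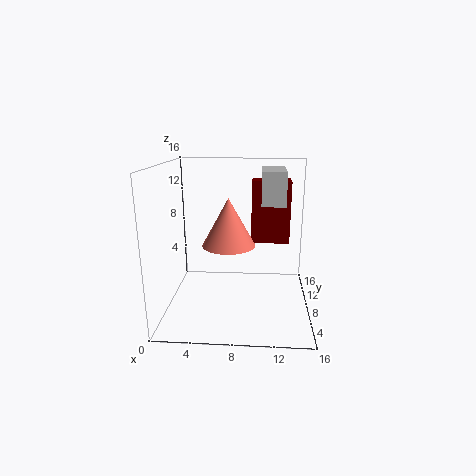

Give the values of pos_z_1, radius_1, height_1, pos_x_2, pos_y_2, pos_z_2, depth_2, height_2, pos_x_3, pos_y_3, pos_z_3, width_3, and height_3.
pos_z_1 = 9
radius_1 = 2.5
height_1 = 4.5
pos_x_2 = 10.5
pos_y_2 = 6
pos_z_2 = 12
depth_2 = 5
height_2 = 3.5
pos_x_3 = 9.5
pos_y_3 = 6.5
pos_z_3 = 8
width_3 = 4
height_3 = 6.5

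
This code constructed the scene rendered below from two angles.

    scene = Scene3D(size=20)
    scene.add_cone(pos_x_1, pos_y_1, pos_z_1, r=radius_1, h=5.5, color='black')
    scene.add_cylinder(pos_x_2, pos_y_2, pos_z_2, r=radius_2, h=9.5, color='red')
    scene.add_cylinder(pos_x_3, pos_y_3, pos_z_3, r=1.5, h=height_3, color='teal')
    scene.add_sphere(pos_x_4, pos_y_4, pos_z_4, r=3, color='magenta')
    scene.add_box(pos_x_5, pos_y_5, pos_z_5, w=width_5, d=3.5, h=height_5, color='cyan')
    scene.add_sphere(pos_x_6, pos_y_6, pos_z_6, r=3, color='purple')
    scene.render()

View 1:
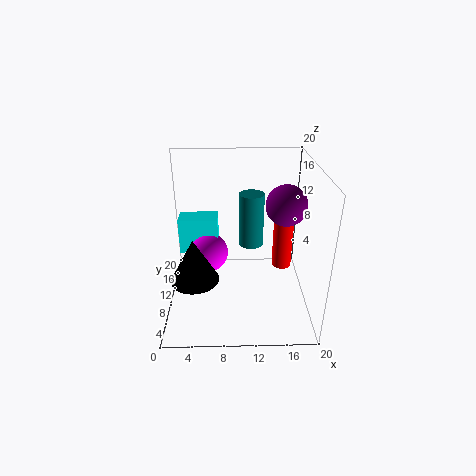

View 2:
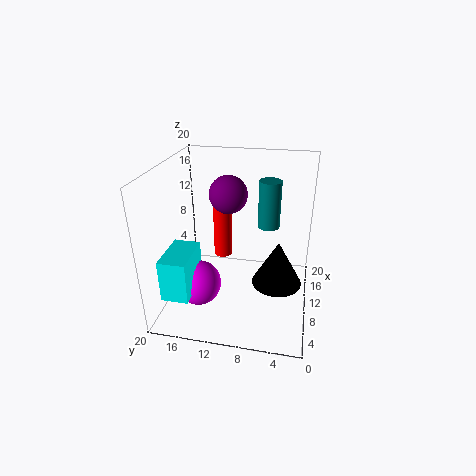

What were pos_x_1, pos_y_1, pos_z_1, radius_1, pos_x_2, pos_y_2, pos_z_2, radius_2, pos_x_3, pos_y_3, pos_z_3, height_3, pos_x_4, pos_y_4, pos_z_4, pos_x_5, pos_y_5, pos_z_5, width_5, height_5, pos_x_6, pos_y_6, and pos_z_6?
pos_x_1 = 4.5; pos_y_1 = 4; pos_z_1 = 7.5; radius_1 = 3; pos_x_2 = 17; pos_y_2 = 14; pos_z_2 = 3; radius_2 = 1.5; pos_x_3 = 11.5; pos_y_3 = 6; pos_z_3 = 11.5; height_3 = 6.5; pos_x_4 = 5.5; pos_y_4 = 14.5; pos_z_4 = 5; pos_x_5 = 1; pos_y_5 = 14.5; pos_z_5 = 5; width_5 = 6; height_5 = 5.5; pos_x_6 = 17; pos_y_6 = 13; pos_z_6 = 13.5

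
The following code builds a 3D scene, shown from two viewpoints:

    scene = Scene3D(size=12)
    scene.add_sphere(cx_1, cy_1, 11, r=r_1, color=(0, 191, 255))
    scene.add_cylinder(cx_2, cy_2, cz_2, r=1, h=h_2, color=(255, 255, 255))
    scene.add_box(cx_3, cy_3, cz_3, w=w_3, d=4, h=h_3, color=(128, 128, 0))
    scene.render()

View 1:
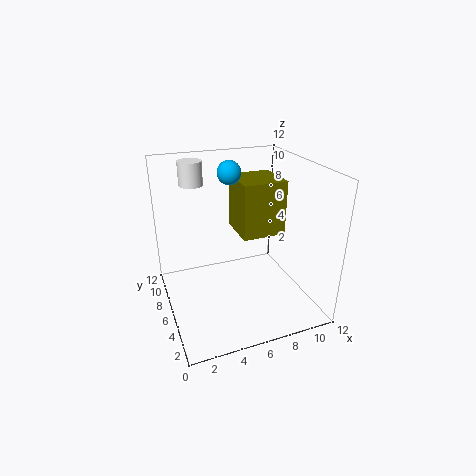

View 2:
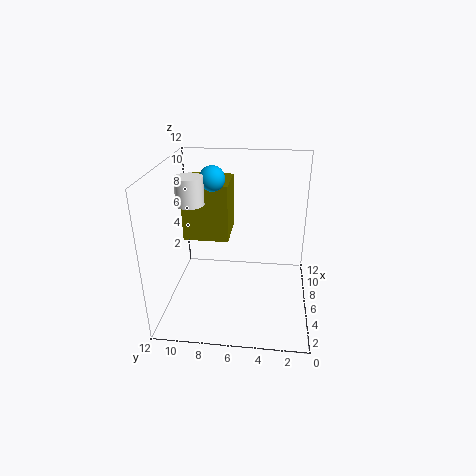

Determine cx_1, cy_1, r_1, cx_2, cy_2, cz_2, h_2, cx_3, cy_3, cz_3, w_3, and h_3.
cx_1 = 6, cy_1 = 8, r_1 = 1, cx_2 = 3, cy_2 = 9, cz_2 = 10, h_2 = 2, cx_3 = 7, cy_3 = 7, cz_3 = 5, w_3 = 4, h_3 = 5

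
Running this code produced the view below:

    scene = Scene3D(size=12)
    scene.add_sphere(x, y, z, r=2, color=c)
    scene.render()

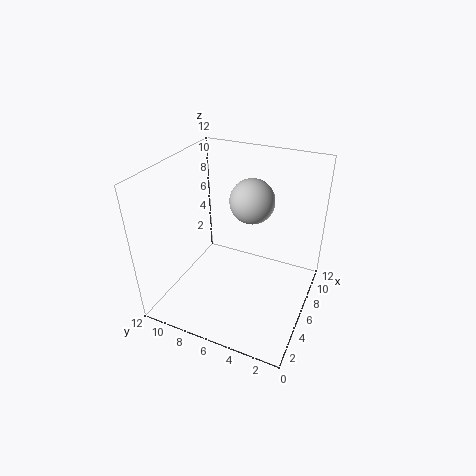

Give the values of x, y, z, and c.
x = 9; y = 6; z = 8; c = 'lightgray'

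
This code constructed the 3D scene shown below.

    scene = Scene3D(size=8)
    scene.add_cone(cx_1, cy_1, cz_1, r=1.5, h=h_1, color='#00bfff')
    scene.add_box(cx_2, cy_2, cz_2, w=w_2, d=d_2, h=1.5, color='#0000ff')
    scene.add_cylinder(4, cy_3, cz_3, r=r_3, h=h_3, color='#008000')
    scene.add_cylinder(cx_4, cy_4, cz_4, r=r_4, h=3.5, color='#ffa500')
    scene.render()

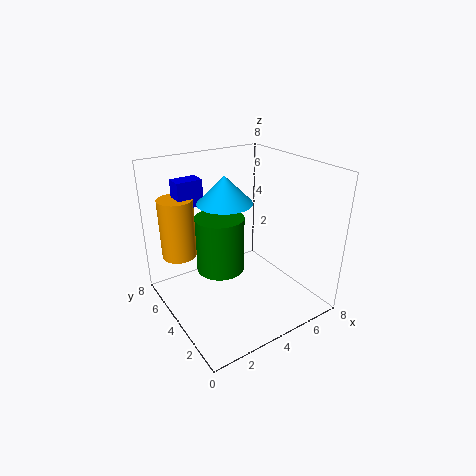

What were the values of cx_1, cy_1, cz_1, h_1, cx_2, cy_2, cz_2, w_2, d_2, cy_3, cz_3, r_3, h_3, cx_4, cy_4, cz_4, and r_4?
cx_1 = 3.5, cy_1 = 4.5, cz_1 = 6, h_1 = 1.5, cx_2 = 1.5, cy_2 = 6, cz_2 = 5.5, w_2 = 1.5, d_2 = 1, cy_3 = 6, cz_3 = 1, r_3 = 1.5, h_3 = 3.5, cx_4 = 1.5, cy_4 = 6.5, cz_4 = 2.5, r_4 = 1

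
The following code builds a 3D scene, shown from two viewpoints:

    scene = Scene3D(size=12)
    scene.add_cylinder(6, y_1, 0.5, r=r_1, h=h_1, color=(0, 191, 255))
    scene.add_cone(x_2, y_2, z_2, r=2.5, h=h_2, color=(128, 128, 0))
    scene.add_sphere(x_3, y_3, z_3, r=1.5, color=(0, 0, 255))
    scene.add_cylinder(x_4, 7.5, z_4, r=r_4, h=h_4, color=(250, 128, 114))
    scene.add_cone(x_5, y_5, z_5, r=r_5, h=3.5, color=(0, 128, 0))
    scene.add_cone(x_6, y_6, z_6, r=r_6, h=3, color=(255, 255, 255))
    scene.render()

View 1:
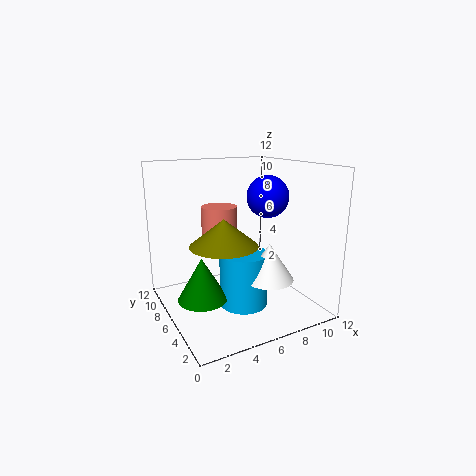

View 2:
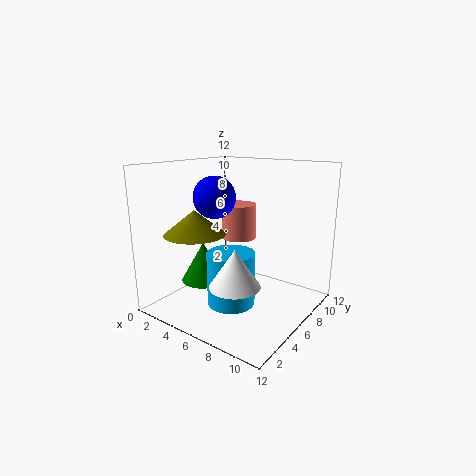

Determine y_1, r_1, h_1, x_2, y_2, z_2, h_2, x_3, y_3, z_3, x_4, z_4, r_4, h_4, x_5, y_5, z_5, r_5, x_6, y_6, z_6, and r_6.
y_1 = 5; r_1 = 2; h_1 = 4.5; x_2 = 3.5; y_2 = 3.5; z_2 = 6.5; h_2 = 2; x_3 = 6.5; y_3 = 2.5; z_3 = 10; x_4 = 5; z_4 = 5.5; r_4 = 1.5; h_4 = 3; x_5 = 2.5; y_5 = 5.5; z_5 = 1.5; r_5 = 2; x_6 = 7.5; y_6 = 3.5; z_6 = 3; r_6 = 2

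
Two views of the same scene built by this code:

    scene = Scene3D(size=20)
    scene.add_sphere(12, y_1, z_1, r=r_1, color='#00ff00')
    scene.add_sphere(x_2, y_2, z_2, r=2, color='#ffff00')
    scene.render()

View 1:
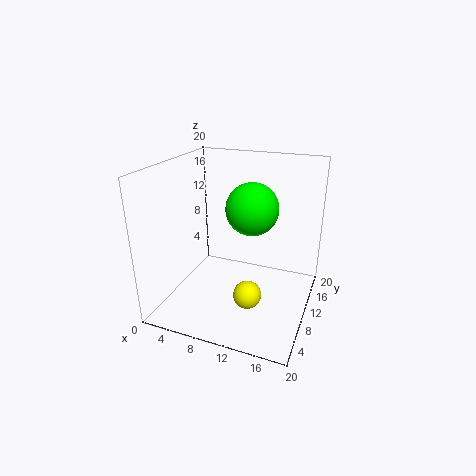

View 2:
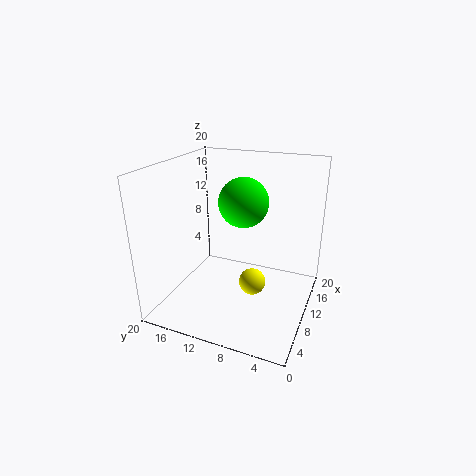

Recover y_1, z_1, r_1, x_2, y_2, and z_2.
y_1 = 10
z_1 = 14.5
r_1 = 3.5
x_2 = 12
y_2 = 8.5
z_2 = 2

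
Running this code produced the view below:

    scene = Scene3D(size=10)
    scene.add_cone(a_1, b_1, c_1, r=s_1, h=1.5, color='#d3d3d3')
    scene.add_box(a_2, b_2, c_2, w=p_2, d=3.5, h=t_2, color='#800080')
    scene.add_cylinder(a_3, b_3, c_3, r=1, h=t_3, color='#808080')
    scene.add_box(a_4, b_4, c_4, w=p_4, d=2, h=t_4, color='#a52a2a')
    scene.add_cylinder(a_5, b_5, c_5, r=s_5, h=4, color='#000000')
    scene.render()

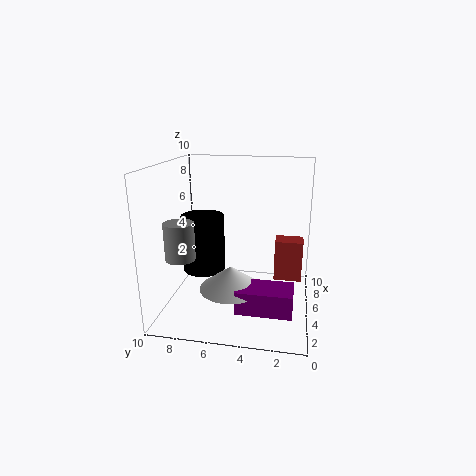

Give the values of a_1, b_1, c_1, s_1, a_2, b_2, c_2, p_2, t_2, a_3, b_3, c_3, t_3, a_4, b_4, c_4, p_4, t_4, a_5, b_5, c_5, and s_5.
a_1 = 2.5; b_1 = 5; c_1 = 2.5; s_1 = 2; a_2 = 1; b_2 = 1; c_2 = 1.5; p_2 = 2; t_2 = 1.5; a_3 = 3; b_3 = 8.5; c_3 = 4; t_3 = 2.5; a_4 = 6; b_4 = 0.5; c_4 = 1.5; p_4 = 1.5; t_4 = 3; a_5 = 5; b_5 = 7.5; c_5 = 2.5; s_5 = 1.5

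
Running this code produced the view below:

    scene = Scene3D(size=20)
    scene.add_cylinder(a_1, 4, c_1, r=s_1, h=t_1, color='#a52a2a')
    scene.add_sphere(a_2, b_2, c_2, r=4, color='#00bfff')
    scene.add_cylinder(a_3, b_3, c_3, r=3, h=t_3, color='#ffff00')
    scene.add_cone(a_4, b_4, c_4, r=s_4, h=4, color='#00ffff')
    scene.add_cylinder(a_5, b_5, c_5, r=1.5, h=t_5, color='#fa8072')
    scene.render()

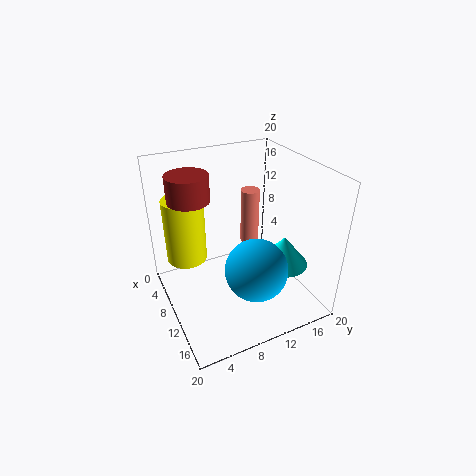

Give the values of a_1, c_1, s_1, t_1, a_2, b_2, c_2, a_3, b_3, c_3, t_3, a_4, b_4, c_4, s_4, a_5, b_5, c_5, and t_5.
a_1 = 8, c_1 = 16, s_1 = 2.75, t_1 = 3.5, a_2 = 15.75, b_2 = 9.75, c_2 = 8.5, a_3 = 4, b_3 = 4.25, c_3 = 4.75, t_3 = 9.75, a_4 = 15, b_4 = 14.25, c_4 = 7.75, s_4 = 3.25, a_5 = 3.25, b_5 = 15.5, c_5 = 4.5, t_5 = 9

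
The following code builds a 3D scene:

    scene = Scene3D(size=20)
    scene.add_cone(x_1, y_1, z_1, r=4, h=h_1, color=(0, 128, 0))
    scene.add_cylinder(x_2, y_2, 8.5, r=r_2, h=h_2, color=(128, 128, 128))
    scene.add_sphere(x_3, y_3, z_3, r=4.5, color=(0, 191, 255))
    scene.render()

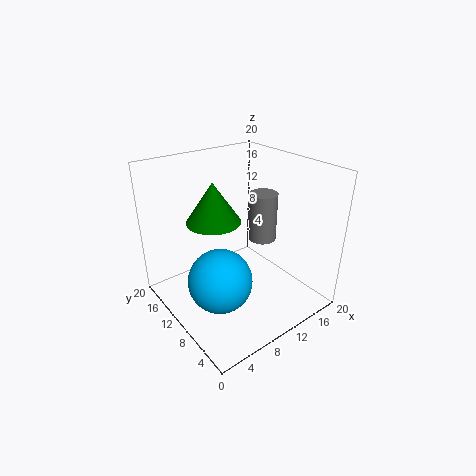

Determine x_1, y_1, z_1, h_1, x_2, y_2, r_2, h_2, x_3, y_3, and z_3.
x_1 = 9; y_1 = 14.5; z_1 = 11; h_1 = 6; x_2 = 14.5; y_2 = 10; r_2 = 2; h_2 = 7; x_3 = 6.5; y_3 = 9.5; z_3 = 4.5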